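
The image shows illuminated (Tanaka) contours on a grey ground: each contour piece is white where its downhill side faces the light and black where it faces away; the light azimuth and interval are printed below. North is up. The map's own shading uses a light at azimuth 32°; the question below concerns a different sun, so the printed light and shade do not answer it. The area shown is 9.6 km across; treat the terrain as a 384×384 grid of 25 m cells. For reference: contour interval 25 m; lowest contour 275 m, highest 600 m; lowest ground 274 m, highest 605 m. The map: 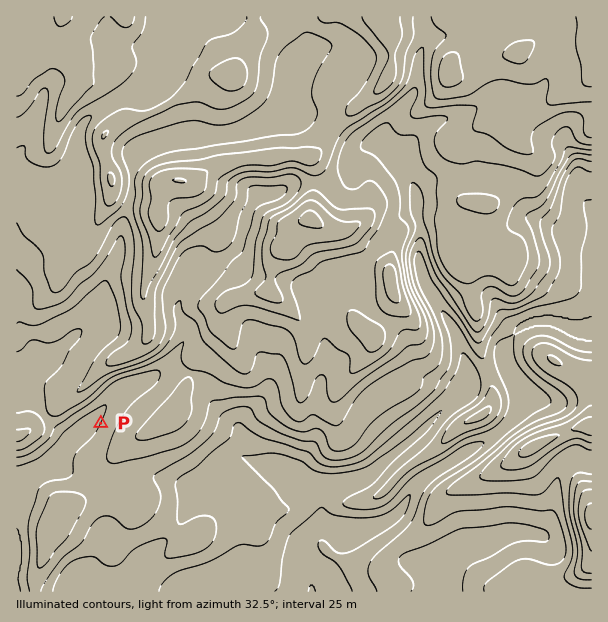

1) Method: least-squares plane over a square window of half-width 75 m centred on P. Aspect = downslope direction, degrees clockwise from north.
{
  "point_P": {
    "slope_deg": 4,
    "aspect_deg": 295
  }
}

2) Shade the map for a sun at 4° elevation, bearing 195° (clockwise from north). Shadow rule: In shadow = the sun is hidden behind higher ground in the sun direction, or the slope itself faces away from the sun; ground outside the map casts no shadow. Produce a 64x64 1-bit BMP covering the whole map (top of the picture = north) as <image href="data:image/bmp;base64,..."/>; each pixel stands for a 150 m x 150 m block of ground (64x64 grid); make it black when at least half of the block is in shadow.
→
<image width="64" height="64" href="data:image/bmp;base64,Qk0+AgAAAAAAAD4AAAAoAAAAQAAAAEAAAAABAAEAAAAAAAACAAATCwAAEwsAAAIAAAAAAAAA////AAAAAAAAAAAAAAAAAAAAAAAAAAAAAAAAAAAAABgAAAAAAAAA+AAAAAAAAAHwAAAAAACAAOAAAAAAAOAAAAAAAAAAYAAAAAAAAAAAAAAAAAAAAAAAAAQAAAAMAAABHgAAAA8GAAEeAAAAB4PAAw4AAAAAw/ADAAAAAAAx/AMAAAAAADh+AAAAAAAADD/AAAAAAAAGD/DgAAAAAAOH/OAAAAAAAeP/YAAAAAAA8f8AAAAAAAD//wAAAAAAAH78AAAAAAAANmAAAAAAAAAGAAAAAAAAAAYHADAAAAAAAB8AMAAAAAAAfwAwAAAAAYD/AAAAAAEHAH8AAIAAAwcAPwAAAAACDwAcAAAAAwAeAAAAAAWGAD4AAAAAAcAAPgAAAAAAwAA8AAAAAAAAAHwAAAAAAAAA/AAwAAAAAAB8AHAAAAAAADgB8AAAAAAAGAHwAAAADj4YAMAAAAAf/xAAAAAAAB//AAAAAAAAD/+AAAAAAAAH/8AAAAAT+AB/4AAAADv8ABzAAAAAOf/wCAAAAAAR///AAAAAAAD//8AAAAAAQH//wAAAAABgGAAAAAAAAHwAAAAAAAAAPwAAAAAAAAAIAAAAAAAAAAAAAAAAAAAAAAAAAAAAAAAAAAAAAAAAAAAAAAAAAAAAAAAAAAEAAAAAAwAAAAAAAAADAAAAAAAAAAAAAAAAAA=="/>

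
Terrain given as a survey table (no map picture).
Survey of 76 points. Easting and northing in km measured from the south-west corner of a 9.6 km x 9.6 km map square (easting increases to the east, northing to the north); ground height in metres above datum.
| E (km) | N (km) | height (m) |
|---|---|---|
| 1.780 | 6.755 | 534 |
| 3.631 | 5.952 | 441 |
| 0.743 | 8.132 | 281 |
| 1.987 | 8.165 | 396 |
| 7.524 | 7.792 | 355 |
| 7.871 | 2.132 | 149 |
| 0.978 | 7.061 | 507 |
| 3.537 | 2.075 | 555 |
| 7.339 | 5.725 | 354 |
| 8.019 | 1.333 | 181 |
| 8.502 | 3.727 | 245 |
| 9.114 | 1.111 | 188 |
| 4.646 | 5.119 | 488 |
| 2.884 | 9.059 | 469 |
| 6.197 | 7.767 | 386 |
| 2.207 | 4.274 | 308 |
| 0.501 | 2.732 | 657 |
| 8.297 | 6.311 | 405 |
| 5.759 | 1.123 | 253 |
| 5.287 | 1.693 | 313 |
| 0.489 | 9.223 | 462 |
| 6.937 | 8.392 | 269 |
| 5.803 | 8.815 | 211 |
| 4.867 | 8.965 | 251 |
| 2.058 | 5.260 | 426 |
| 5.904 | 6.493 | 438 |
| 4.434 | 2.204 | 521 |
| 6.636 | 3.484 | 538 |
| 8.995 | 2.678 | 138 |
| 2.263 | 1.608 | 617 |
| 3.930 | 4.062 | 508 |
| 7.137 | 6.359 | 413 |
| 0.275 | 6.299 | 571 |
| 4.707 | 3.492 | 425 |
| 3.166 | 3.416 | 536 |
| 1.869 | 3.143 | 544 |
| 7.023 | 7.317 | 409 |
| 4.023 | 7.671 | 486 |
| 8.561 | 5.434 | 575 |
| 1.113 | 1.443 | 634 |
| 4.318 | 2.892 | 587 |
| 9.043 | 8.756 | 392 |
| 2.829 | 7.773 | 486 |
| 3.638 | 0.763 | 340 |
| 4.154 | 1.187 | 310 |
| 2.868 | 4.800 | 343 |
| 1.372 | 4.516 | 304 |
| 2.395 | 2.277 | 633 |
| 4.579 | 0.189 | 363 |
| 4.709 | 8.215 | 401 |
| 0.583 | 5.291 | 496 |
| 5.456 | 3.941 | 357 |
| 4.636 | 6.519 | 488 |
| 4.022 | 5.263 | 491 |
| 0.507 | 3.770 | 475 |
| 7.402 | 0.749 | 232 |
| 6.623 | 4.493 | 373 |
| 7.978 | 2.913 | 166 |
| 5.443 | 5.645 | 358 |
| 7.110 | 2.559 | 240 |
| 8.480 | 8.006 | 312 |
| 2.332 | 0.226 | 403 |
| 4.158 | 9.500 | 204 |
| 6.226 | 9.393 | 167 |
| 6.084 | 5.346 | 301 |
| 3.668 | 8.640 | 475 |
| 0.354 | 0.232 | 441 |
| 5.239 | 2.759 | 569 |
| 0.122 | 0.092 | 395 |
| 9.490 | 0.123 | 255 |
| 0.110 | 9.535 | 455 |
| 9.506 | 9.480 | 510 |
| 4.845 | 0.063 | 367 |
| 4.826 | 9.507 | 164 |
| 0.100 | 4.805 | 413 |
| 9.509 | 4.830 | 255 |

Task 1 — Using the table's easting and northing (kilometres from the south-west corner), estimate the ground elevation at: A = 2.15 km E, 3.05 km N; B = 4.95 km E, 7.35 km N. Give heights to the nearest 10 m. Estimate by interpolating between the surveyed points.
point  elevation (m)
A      560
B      460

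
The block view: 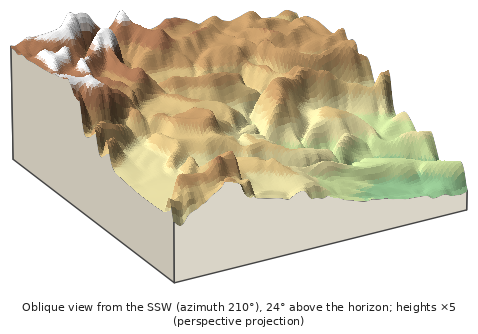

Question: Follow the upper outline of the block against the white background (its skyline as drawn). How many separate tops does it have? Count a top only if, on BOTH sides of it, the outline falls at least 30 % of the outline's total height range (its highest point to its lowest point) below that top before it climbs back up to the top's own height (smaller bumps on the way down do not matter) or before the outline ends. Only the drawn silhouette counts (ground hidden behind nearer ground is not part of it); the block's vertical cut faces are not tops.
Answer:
0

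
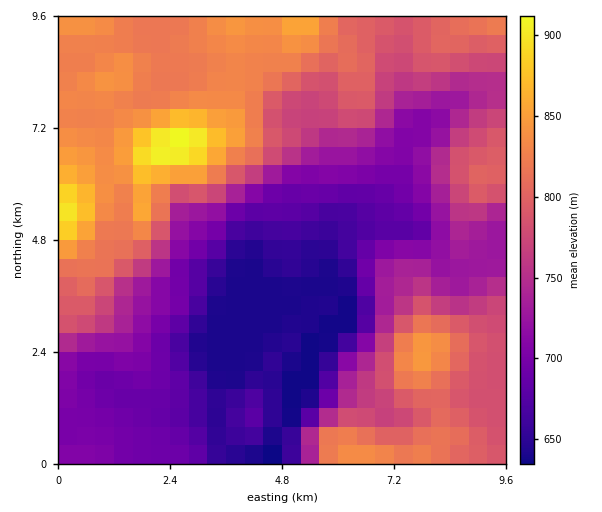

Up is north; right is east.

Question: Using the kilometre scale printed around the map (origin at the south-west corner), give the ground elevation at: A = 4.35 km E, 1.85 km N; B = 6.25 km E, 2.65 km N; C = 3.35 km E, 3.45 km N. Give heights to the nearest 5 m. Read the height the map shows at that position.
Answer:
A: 655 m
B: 660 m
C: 640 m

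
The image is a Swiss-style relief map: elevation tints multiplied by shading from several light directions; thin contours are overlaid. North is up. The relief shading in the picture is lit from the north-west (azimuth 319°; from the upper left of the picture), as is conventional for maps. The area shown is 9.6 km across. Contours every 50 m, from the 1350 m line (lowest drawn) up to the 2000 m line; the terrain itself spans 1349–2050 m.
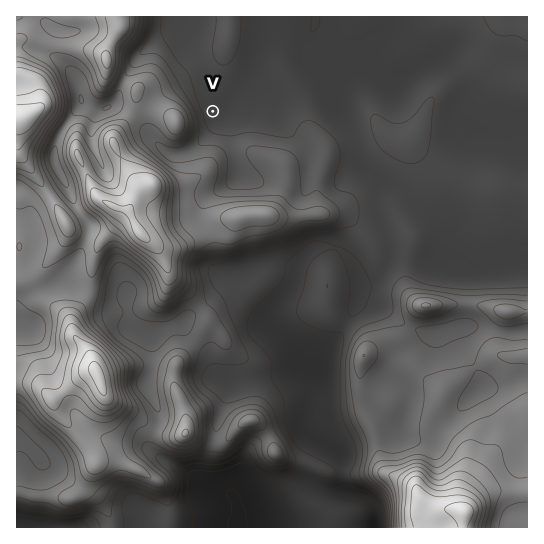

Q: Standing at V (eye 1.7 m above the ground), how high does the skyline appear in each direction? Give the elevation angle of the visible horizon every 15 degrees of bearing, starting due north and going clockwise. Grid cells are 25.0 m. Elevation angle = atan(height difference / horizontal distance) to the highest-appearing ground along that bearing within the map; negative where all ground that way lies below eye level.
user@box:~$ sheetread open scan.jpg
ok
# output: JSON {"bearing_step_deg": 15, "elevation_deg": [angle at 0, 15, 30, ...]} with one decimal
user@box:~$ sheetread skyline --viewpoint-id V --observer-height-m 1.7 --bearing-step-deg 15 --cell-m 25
{"bearing_step_deg": 15, "elevation_deg": [1.6, 2.3, 0.8, -0.1, 0.0, 0.3, 0.6, 1.6, 3.4, 4.9, 6.9, 7.7, 8.5, 8.6, 12.0, 14.8, 20.6, 22.8, 20.4, 14.4, 9.6, 8.8, 2.0, 1.2]}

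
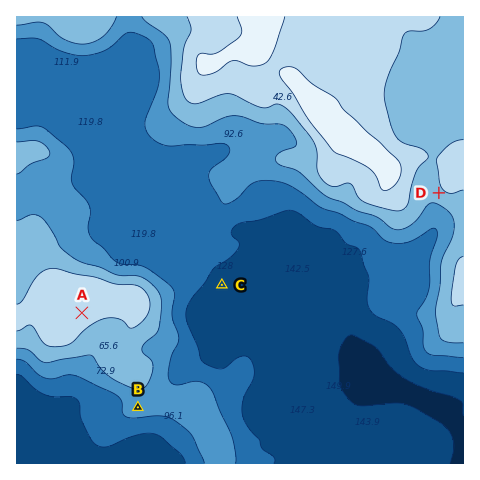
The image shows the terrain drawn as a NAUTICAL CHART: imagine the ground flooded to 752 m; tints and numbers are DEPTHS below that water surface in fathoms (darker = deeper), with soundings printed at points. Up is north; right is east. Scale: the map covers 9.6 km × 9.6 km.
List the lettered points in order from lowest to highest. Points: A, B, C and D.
C B D A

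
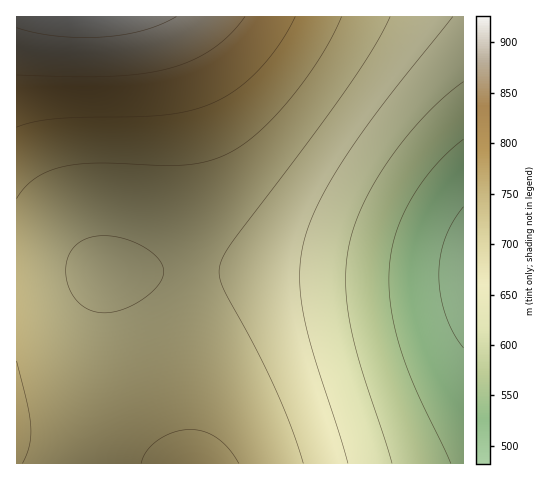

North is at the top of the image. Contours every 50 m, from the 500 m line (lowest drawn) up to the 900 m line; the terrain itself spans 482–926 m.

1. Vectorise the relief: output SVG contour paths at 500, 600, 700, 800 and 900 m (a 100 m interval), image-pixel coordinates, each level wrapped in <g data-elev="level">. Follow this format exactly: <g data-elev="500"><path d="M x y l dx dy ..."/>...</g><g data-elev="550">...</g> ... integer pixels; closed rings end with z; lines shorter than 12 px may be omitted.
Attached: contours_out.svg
<g data-elev="500"><path d="M463 348l-10-16-8-18-5-20-1-20 1-18 5-18 8-16 10-15"/></g><g data-elev="600"><path d="M392 463l-31-94-10-41-5-42 0-19 2-18 6-21 8-21 11-22 15-24 17-23 20-22 20-20 18-14"/></g><g data-elev="700"><path d="M303 463l-12-37-18-42-18-38-32-59-4-11 1-10 4-10 9-15 76-101 44-60 22-35 15-28"/><path d="M96 312l-9-4-9-6-7-9-4-10-1-12 1-11 4-9 6-7 8-5 9-2 10-1 12 1 24 8 18 13 5 8 0 8-4 10-8 9-13 9-15 7-14 4z"/></g><g data-elev="800"><path d="M17 127l18-5 24-4 108-3 22-4 20-6 25-14 23-19 21-26 17-29"/></g><g data-elev="900"><path d="M17 28l18 5 21 3 24 2 23-1 21-2 20-5 17-6 15-7"/></g>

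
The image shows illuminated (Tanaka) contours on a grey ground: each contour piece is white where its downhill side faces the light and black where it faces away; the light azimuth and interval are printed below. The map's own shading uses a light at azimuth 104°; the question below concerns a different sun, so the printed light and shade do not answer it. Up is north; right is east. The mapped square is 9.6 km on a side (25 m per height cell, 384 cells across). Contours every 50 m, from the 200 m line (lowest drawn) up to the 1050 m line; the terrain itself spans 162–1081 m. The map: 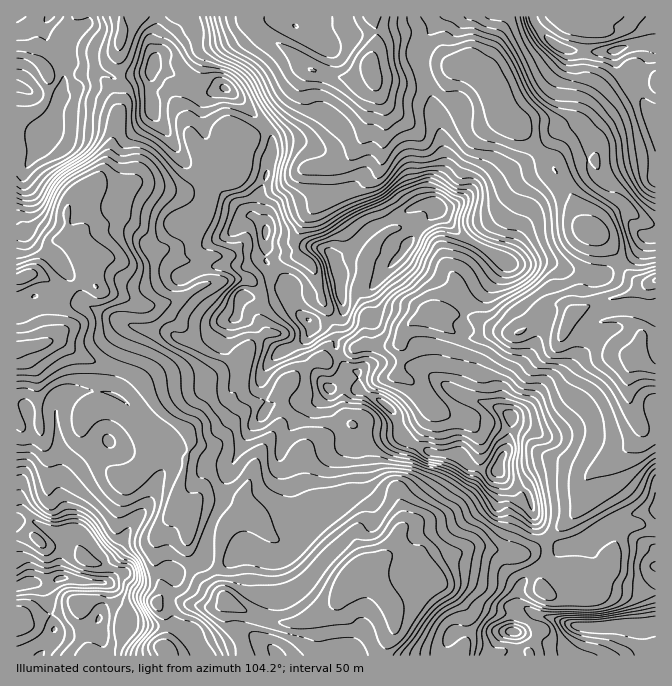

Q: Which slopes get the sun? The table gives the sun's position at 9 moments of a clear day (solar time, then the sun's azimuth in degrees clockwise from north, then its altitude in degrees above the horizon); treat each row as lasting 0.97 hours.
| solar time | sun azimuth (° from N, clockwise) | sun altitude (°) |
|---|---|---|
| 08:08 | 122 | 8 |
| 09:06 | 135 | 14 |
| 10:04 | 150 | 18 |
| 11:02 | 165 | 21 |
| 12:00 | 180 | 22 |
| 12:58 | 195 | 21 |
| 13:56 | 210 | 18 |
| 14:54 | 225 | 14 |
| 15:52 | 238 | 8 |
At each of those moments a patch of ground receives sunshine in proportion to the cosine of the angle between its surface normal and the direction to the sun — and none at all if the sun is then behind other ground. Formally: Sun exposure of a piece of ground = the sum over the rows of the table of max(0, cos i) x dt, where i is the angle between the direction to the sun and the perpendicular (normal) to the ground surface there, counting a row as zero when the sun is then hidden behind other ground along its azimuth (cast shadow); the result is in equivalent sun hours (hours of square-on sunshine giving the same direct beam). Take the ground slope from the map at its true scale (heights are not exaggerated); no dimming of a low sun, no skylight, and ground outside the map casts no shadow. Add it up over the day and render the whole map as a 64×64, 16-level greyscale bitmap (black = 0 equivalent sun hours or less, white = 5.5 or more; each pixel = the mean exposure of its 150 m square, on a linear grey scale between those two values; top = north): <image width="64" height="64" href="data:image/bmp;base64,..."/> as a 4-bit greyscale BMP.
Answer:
<image width="64" height="64" href="data:image/bmp;base64,Qk12CAAAAAAAAHYAAAAoAAAAQAAAAEAAAAABAAQAAAAAAAAIAAATCwAAEwsAABAAAAAAAAAAAAAAABEREQAiIiIAMzMzAERERABVVVUAZmZmAHd3dwCIiIgAmZmZAKqqqgC7u7sAzMzMAN3d3QDu7u4A////AFRKuZqnmnVXmIRFeIZERERVVVIkVomGR4Z4h3m7u7mJEkeZrLd83Lu5ZERXUhIjNERFQiI1aJd67/pljO7ty5hDR3VnZ1i8uXVDI0IAAAESIkVDMzRFVVZmZUe+7d25iGZjMyR4dmQjEBERABNWVDIjRDNDIiIiMQAGylIAASNFiZhUIjaFMhMgEhE2q7updDMzNFQyEBRDREMQAAAAAADtuYdlSZVWNYeHVYupmrqWRERFZUIQEzMiEAAAAAAAAO7L3///uqmIqpqqqHd3mqdUVFh2UyIzMzMwAAAAAAACJFa7hlSMh3iJrO26vMqJqHVVZ4dURmVVVEQyIRAAADcQAAAAACVUVVi7rMzd7aial2VmZlV4ZmZCE2ZDIRAUiRAAAAAiATMiI4hoqqmbyoq6mHZVWJZVZTECNmVUITZTEAATNUESMyMhR1VmUzasqJvMqHd5iHZVZ3dmiId2dlUgFnmVIRVkMzI2U0Q0VWrLiL25eJqqqpqqu6UjZ3h2MZmmRUIiFYdDQzZzIkaIVrypmqhmd4q8u8ze1hEleHMSZhAAATISeWNURYdFZ3h1asy5iYiHeJze/e64YhEkeIoRAAABIhA4lVVFeZd3d4ZGrMmJvMy6mbzd2ndkIREUZyEAABIiEAOHVlV3eIiIiYVpqXebzMy7vN6nZlVDIREkQwABIjIhEmdodomGiamauoeZd4q7vN3e7IVWZUQzIjU1ISIzREQ0aGWHi6d5qqq8y7u73N3e/97pU1ZmVEMzNAMyMzRFZlRXZHdoqGipmrzd3e/////+h4dTRmd2QzIiAjI0RGd2ZUVkVVWad5iImrzd7////6QTaHVWd3dkMhEBI0M1eIdUV3Q0RZuHiId4iZrP/6UzIQMnd5qpZnZCEQEjVDVmZVeHRGh3nMh6mIdlV6u2EAAAEhKKuYh2ZUMiRUZlRDM1h1I2Z5mL63m7qWRWZ0IAAAEiNplkRWdmUzV3d2ZTIkd0JauZmXa8qKzLh4eaYwAAE0WahlQ0VmVEZ3Zmd3ZWh1NqvLqpl1iqu8y8zelCIjVomlE0VDRFVURmQ0Vomql1NYmauZmahmd3rt/8YRJFerlRAAFFREVEQ0QREjVmZUM2h3eId2m4ZEepqYEAEkaXIAABACVEMzMyIQABESIiI2h3dmZmZ5qHZ0FmUxETVjEREQEAE0MhIiEAABEQERJZqYiIiIdlfMqFAVZYdTVSESIhESEAIiISMQEREiEliru6qru8yWVa/8dGMAJFMiNEMiIRExABRURFRzMhE4qqu7zN7cu5hlRq78pgASITMzMhERACQQE1d3dnqXVVZ5q7zMyYiJupYQKe+6t3h0MyESMhEAFFEjR4mGXMuoZVeaqHYyV63tx2aZq97s25YhAUd2ZTITdSREZ4iLu7u5h3UxEiVlZ5qazMp1e6iJqnM1VGi6mGNoM2ZWiqeaqquDEBIzREMzV5qaggE6q5mJmYh3i8y5l1h0RniYVoh1ZSABR5l1MyNZl4lkM3p77Lqrqpibzu2qqrynQhEiJDVSEWeImstjESEUh1ZEl3a97+y6iJnO/+usys3bcwEBe5ZXhkV5m7l1QjdlZCWYl1vt3Ll4ib3/7bq6mZiJfJqpZXZCNXZCSKqquoQRJ5VnZc3bmJqavdy7uXZVV8///aZFZlWKhUVVREWIUxJrdXZlW7qqvLzIRFZlMQAmvvzaQkZ4mqqGZ4m7uGiVV7g0eFZGu7vO60ABNEMRETac3cp1Z5qphVm5dozaiYZSEAAohVRqze5xAAE0VDIiSKu5m7iId3ZDaIdlRIuXdjAAATOJVEr/5yAAAkZmVFZ5gzm7lmiIdVZlZ2VFR4MzEAAAEhSKh76nYyIiRmd3eIhEjeyWZ3d2ZVMjVVVTMiMhAAAAACSaiIqXQzNFZ4eKp2vP/LllVmZUQzNGZTEBEiEQAAAAERJDFIhkMzNGeKy5ve7Lu5ZVZlRFZ3ZzABRBARERAAAQAAAAJlRCIkVpuonN67ve24Z4d3iallIiJYMAAAAAABAAAAACRVQzRXmWi7qovO//2qqpqruGVWVVdjEREAAAAQAAEAE0VlVWd2aal2ac3//9zMzMymZ3dmVoZUQyAAARAAARASM0Vnd2ZniHd3iaze3M3dy3V4dlVFZ2ZDIRABAAABIREREnmXd3d4eHd3eIq6nO7aVoh2ZVVVVDIiEQEAARIyERI0aqh3iIeIZWh3d4hp3sdoh2Z5lCIiIjIRERESIzQzM0RWd2eamJhUR3Z3d2eshomqqrxyEQEjMhEBEjQzVVREVUZ3eKqZl5hVd3eIdnl3m83e2DEREjMhAAE0RERVVVV4i7uqqpmFu5V4h4mXdWirvP+kMhESIQAAEkRENERVVXrdy6q6qWKGU2V4iamHiZlnqEMyIhEAAREjRGQxE0VWm7qru6qpU0MiRTVoeaqZhTMRIzMyEAEjMjRWZEIkVmmqqs3Kq5Z3EkZXd2M1aJZTEAARI0MzWJZDV4dlVERniqqa3czchXo0eGdmUiNVZkEAAAETNGiaqWZmd3eIdoirqazv//7brJmYd3d0JFI0MxERESM2iYd5qHZWiay6u8ur3shmZ63buqdomXVEQQE1ZDIiNHiXZWeZd1V5rN3ey6zGEAAAATSHqmSKhVQhIkVlMzNWd2VVZlVnd2i73u3Jm1ERIiEAJKlqpBVDVjIjRVVERERFVmZlM0VoiKusy6iZM0VUMzRF"/>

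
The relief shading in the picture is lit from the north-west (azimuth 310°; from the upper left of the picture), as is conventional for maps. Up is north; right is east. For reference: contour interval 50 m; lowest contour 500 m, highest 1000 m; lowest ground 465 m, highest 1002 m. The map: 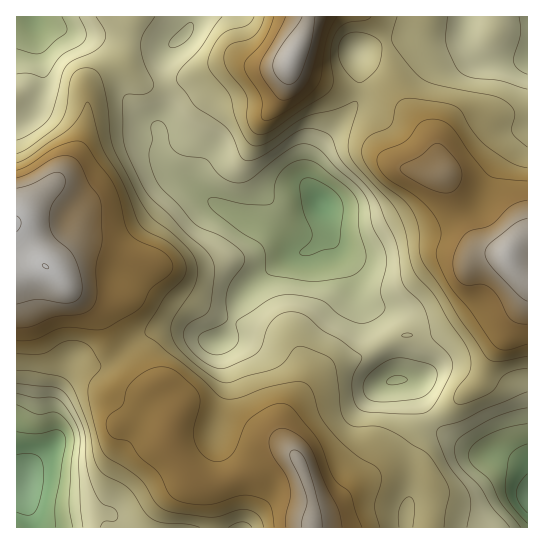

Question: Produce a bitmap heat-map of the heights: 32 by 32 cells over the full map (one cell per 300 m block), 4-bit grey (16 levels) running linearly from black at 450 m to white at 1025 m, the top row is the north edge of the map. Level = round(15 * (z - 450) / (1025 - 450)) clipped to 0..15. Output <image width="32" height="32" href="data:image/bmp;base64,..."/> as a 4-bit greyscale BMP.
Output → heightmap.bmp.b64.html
<image width="32" height="32" href="data:image/bmp;base64,Qk12AgAAAAAAAHYAAAAoAAAAIAAAACAAAAABAAQAAAAAAAACAAATCwAAEwsAABAAAAAAAAAAAAAAABEREQAiIiIAMzMzAERERABVVVUAZmZmAHd3dwCIiIgAmZmZAKqqqgC7u7sAzMzMAN3d3QDu7u4A////ACI0ZneIiZiJvd3KmIiHZlMRNGd4mqqqqrzcupiIh2VBESRneJu7u7u83KqZiIdlMREkaJmru7u7zduqmYiGVDIRJHmqu7uru83KmZmIdUMyIiR6q7u6qrvMupmIh2VEMzM1iru7upq7y6mIh3d2ZURERpqru7qqqrqZhmZmeHZlZmeaq7u6mZmqmHZUVWiId3iImaq7qYeImZh2VERniIeZmJmaqpdmd4iId2VVZ4mZqpmaqZl1VWd4h3ZmZneau8u6uqqYdlVmd3ZlZmZ4q7zczMu6mHdlVmZlVVVmiavM3d3Lu6mHZUVVVVVWZ4q7ze7uy7u6mGVEREREVnirzN7u7cu7u5dmVDMzNEZ5vN3u7u3Mu7qHZVQzMzRWirzd7u7czLqYdlREMzI0V4qrzN3u3My5h1VEREMiNGeau7vN7tzMqHZURERDIjRoq7u7vN3dy6dlRFVUQyNGirzMu7u83LqGVVVWZUM0aKvMzLqpiru5dlVVVndlVnmrvMupmHeaqXZVVmeJhmZ5mqu7mYhmeZh2VWZ3mqh3eJmqqpmIZniYdmZneJu7mIiJmZmYh2ZomHd2d3irzLmIiZiId3dVZ4h3ZneJvN3Kh4iId2ZlRFZ3d2ZniqzeyneIh3ZmZUNFZndlVomaztqHiId2ZmUzRGd3ZlV3ib3bmZiIdmZl"/>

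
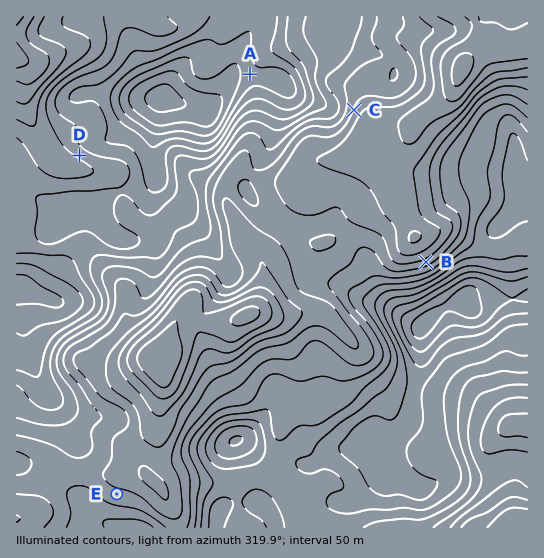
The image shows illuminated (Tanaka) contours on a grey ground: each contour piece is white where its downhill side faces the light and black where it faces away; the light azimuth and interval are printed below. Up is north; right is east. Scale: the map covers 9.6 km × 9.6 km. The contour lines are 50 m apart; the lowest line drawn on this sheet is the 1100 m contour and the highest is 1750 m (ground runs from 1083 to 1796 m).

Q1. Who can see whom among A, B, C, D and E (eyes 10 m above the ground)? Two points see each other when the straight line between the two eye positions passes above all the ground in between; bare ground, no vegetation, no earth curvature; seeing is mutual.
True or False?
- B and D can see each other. False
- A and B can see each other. False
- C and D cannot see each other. False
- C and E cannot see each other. True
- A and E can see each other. False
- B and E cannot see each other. True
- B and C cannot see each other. True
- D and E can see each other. False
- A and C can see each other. True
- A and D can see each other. True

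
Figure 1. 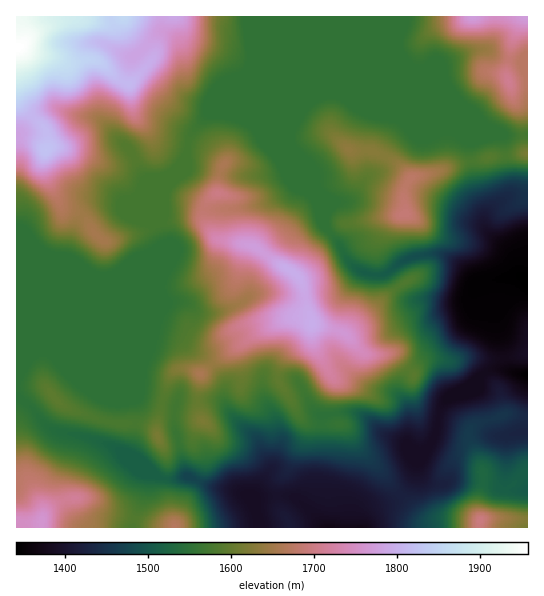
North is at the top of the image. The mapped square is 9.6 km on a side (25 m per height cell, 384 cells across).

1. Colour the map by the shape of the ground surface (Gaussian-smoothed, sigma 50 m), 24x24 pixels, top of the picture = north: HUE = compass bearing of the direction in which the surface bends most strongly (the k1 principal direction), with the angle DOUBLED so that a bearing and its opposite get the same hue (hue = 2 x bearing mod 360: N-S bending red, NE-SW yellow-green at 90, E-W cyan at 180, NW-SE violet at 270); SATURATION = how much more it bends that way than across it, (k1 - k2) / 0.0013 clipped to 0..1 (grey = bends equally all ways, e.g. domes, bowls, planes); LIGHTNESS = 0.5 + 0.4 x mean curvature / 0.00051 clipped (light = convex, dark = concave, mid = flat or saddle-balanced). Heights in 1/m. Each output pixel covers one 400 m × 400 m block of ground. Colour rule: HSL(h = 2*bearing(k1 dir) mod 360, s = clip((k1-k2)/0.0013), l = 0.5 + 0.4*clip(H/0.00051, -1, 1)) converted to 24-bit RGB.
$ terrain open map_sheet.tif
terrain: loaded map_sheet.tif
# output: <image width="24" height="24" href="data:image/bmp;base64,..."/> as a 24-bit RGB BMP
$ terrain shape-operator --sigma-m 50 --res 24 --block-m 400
<image width="24" height="24" href="data:image/bmp;base64,Qk32BgAAAAAAADYAAAAoAAAAGAAAABgAAAABABgAAAAAAMAGAAATCwAAEwsAAAAAAAAAAAAAgV7W7Ma6aDBaYJRCWqeaKmevd7Dc7urd0p3ZSECyckacYlOBmLuTo1+fjWGaf3+lVXafZJuObpu9em7QV3no1fbbv7b/r6z+MnY1yGxpwrTv19z0ZnDcUlCnR6KRmtB422ZrUiAsXz9Le3lblpREfnBcgod7fGhpdl5ZYqlYRqKCNIMxEVAt/9sbKyEINCwIb7izbsm2W6xtlWQ+dztDaDs8XiMLOkUAfC0Ago0vPGk0NolpuGtqb3JAZlU7hHpOaqd/k9WrPEFptEGJHTxV5eiZX5C7t3+9nc6Qc0BQdE9Ah1tMaC8rVyIu6e1rURv/l9DS36S8ecHZZTiOPUGXwH2DX5eXc6RmcNmfmFprcERxLmtzxmOvd+d0k0SYXLZ8qp5BVB8lYUUgjkohVmzaRoPb2PrRMw9VzYiGzPLWbRRbj0ozRyJduumZf3vT2fDogiOPYUAQQnYxGYB8qbNxy6Nqc1s3VHQ2hjtTvEGMsNznf7XaRlOmTUmRzpFfJjF3w9mSmhcxwiqOXpnDKWXcWdd4YzcISj4AcgAY0frjC8dSDIJ+MrWBsnu+y5HajZ7cXz+ivOXKjE13eVRYf359anJ8tkVdcSRE6cVPIlR5sc2WTDOKmeOfMQIw+M7K1Of3L/OxYxYw/uPIFDs6Ey4IGEoZnNlzSX9ET4t6uJZTfGBvf39/f39/eHuAM2mYx67xxsLy5xquf6gwHTUhsicQDSNVv/3AnyZh2ZmnQ7S/J/5/ylf/1Nj3A6/PX60fozAcfYB9gX51f39/f39/f39/f39/THB1jJpLgjF4wW6L6a/auE3CK25yo+emVpU0dM+nhfjGnIz/imr2cL62RrXO3kLkakKMvHaff39/f39/f39/f39/gH9/f39/ZXV/eKF9MWl/a4jfypvnyJ/nuKnnotvRkcrvqrjgyqWwMHlpqnVGZr1AOCBFaj5Ad2h0brJrf39/f4B/f39/f39/f39/gH+Aen2AdX1EVyo6nL45E1YLRI0d2UFL1+mIMn0yQ6eU0XLP2VuBbmAexcQgFh40cG9+fYGCYZ1lf39/f3+AgH9/gHp1eoBtf4B/dXeAYkaxp3LAfalxrFdWRSEzaMAt2fbOi9KwFH+FLhsF3gCI/c78z+fMGjtqTWxfeIJuhYBtgH9/gHRpbEg+iSUebNUbMWlBeoB6O1truSJakWY3t2tDZe/mzf75v4XO5tq3MwAryIJMFY8AFzMA/24DZQw5OpVNTZR+c3eBfFl4wClMOGeZuOnd2NrzZEvpSImcRhxEHbVr0fD62OTzuebTXS0ua9dTbwAxdCGEoHtc0SY7r0dYUv6EdL7pe33RfStKTWtEOzdkwINchtXNi9yUYzY1ekNMh22TNxahx/nJV300XpYvpJFMgXu9xTRELRNkk5DUpWrY3sXv1vL1pMflJSNBWSxKznnKqVO+NBEsgPJaZJ5Wm5xQWz9XZIZreHmAK3Gz15nlzLDrkMLwT8bUYG01iThGhFd2ZWo5PnhdtbR15sl0qTojO00wXlNEK3EzsJdUEQ2ywO6IUW00P4Q/Y62vUmWUg4VILnVDIUMj/MdPSEoVkqMvcTtqf3l/d096wZRjNHBROYFL69L5783+za3yfznKqVhGbGUdBkPA8tni1+X0SafUSWSgcCJmvsqaTIWSOXmVtNugpKTbmjiif2B9f1BodEZ7uuLFf4vMg+bLNW4kcWYl30JiaEPcx63y2c79NYOHwOyzXni6yFGZKgkhtc4kctODVnt5M46Aeq91qkhCelFwcnSBYVG0p9jVe7yjc5WkoE1OckNYcH1khXZedX1kVTkhk5EAO9JKiJ0HMRgCOi8PWCNa0P6mQlRieqV0Mnh0e3dOf29lgH9/f39/RYByo72BhUpIcVdEfnBfgH5+f39/gHt9YC1AqCluwvDPuad+aSWN4M/LJiB5PKLS+vnRLmplf4k8MKoxSHNuf39/f4B/f39/fYB+doFagXFuf39/f39/f39/f3+AeC53zlKEXczBe+mtsbGLTXWwlrTKe0/tnfLmwEa58bnUMFGKr8hnN2VuV451fn6Af39/f39/f39/f39/f39/gH9/hnNrbX5mJyRs1OvbcZ7gvDc80a/GPqyVdIMvcIgecigcNYA03MeDpS/EtsuWOW6sUXOYfHt/f39/f39/f4CAf39/f39/eXiAwVitgy9UaV0cO3UAQj0T1p4vqKlgx1CwlV3CfZHOYXTFpsCdMViDyJd4ks+MODJsQVqJf39/f39/f39/gIB/f4CAf39/fn+APUpxvULQ8cPy2N3zHIPs3ZPS"/>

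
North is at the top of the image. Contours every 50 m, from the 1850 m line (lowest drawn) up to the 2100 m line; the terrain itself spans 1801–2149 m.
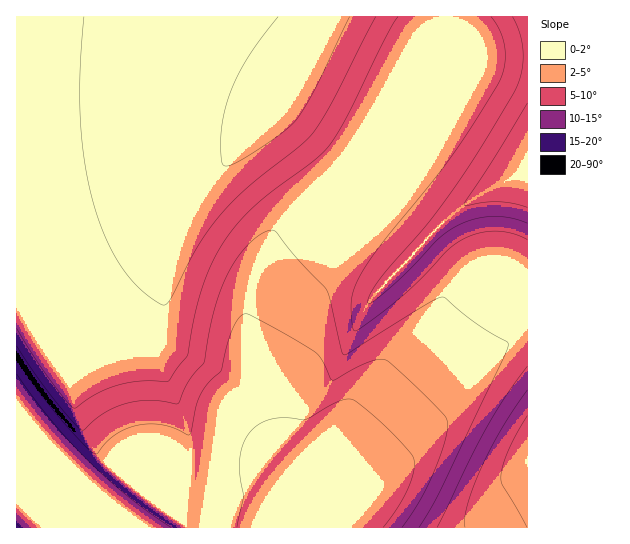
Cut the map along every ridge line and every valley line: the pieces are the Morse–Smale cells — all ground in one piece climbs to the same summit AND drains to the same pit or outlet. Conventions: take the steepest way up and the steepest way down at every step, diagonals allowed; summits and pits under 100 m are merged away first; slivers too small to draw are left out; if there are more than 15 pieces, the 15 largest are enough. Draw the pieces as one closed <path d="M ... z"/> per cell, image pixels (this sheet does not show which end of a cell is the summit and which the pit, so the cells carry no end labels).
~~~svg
<path d="M439 16l-423 1 1 478 74-8 26-27 42-5 20 0 11 13 7 1 61-1 19 11 25 1 25 10-52-45-14-19-8-16-5-19-3-28 0-42 6-38 8-24 17-29 12-15 57-56 30-44 41-74 11-13 13-7z"/><path d="M527 16l-86 0-4 8-10 4-11 13-32 58-31 50-8 10-65 66-16 24-8 17-8 31-3 24 2 60 6 29 8 16 14 19 38 31 22 22-24-15-9-3-25-1-19-11-61 1-7-1-11-13-34 1-28 4-26 27-74 8 0 33 328-1 2-14-4-7 9-13 79-73 54-54 43-47z"/><path d="M527 320l-42 46-54 54-79 73-9 13 4 7-1 15 182-1z"/>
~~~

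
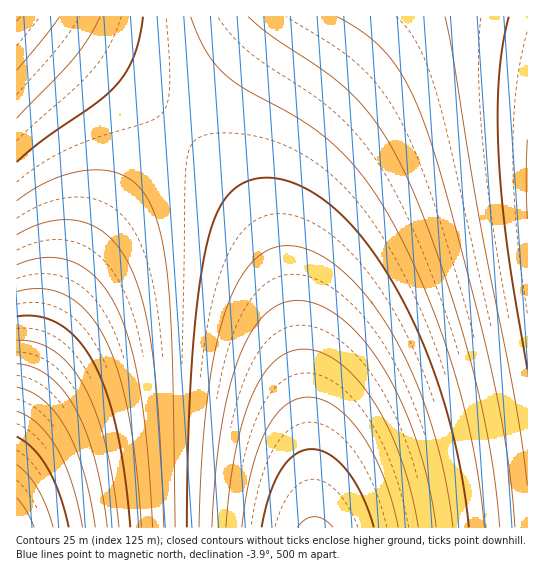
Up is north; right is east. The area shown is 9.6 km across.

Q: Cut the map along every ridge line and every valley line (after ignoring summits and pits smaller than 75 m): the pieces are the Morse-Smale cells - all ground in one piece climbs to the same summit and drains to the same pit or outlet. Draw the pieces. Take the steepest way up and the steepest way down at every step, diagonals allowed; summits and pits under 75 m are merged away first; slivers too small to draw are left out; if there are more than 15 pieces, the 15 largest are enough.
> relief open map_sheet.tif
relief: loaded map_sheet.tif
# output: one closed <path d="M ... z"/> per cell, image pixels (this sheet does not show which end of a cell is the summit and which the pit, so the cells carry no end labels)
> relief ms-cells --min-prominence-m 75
<path d="M527 16l-252 0-39 47-57 63 40 40 22 28 15 23 20 44 12 41 12 63 9 77 6 86 213-1z"/><path d="M178 127l-45 52-34 50-20 34-31 66-32 86 1 113 298-1-6-85-9-77-12-63-12-41-20-44-15-23-22-28z"/><path d="M35 16l-19 1 1 398 7-25 24-61 37-78 36-56 56-68-6-7-44-36z"/><path d="M274 16l-238 1 91 67 51 43 67-74z"/>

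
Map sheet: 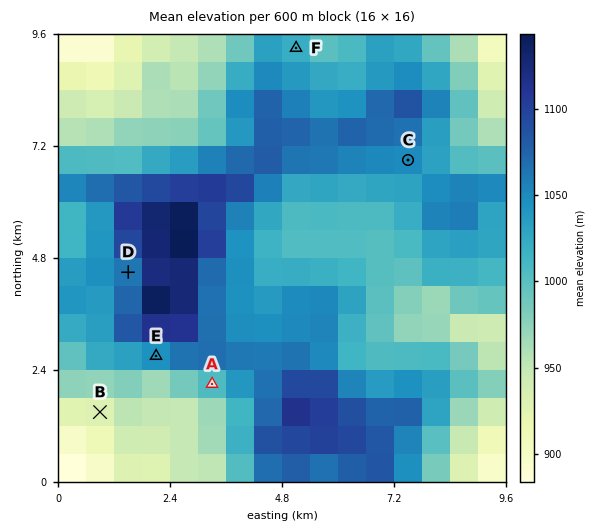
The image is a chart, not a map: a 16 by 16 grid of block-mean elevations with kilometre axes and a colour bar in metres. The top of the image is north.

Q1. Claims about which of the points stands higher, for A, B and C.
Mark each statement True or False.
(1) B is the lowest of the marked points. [True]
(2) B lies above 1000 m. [False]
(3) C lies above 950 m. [True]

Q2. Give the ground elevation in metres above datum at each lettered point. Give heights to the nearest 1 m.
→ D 1058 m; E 1048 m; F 1018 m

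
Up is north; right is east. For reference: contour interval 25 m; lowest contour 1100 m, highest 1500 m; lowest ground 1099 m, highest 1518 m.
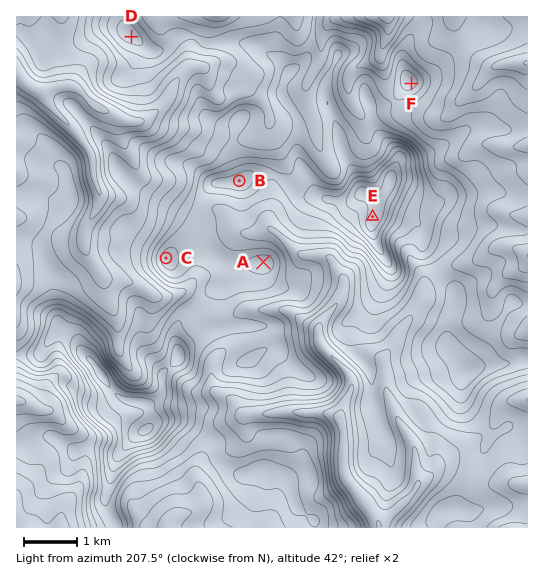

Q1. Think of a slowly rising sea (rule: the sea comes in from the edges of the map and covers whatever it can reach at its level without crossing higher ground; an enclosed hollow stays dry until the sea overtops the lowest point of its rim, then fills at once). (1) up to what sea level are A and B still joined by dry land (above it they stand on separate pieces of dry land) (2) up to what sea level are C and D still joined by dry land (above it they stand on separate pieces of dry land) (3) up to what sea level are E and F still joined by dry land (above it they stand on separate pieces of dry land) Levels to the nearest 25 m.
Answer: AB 1375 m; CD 1275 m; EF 1300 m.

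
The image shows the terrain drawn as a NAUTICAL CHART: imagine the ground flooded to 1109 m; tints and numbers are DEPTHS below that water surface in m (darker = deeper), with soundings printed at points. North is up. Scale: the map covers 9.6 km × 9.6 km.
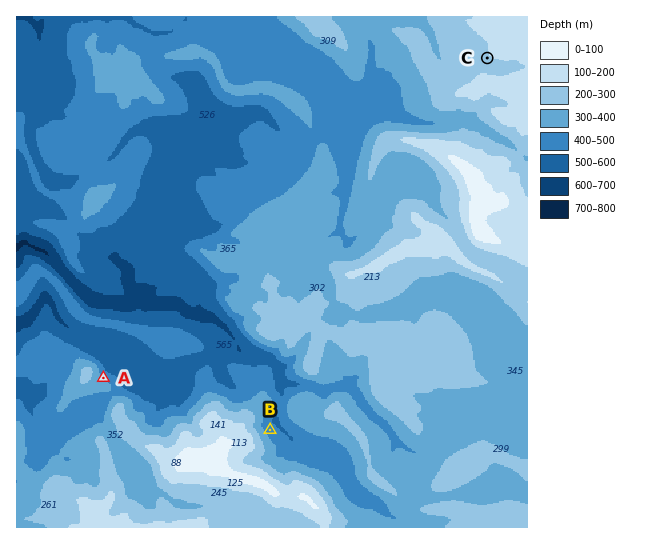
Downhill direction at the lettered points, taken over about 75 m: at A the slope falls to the NE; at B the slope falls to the NE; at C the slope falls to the SW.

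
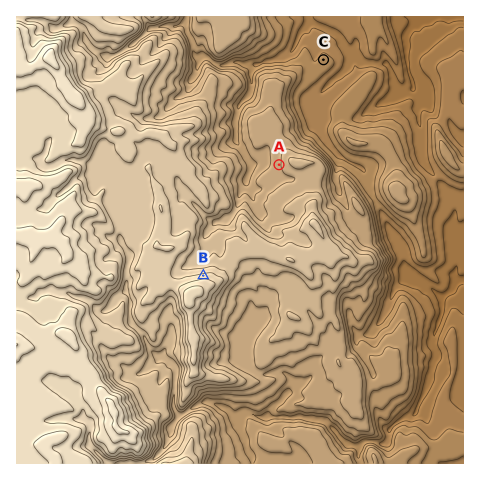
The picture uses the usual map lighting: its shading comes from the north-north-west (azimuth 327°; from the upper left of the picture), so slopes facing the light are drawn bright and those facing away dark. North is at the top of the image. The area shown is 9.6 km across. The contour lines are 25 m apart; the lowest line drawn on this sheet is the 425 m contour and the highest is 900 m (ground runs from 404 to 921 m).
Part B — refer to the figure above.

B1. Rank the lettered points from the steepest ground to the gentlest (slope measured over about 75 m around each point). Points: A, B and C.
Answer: B A C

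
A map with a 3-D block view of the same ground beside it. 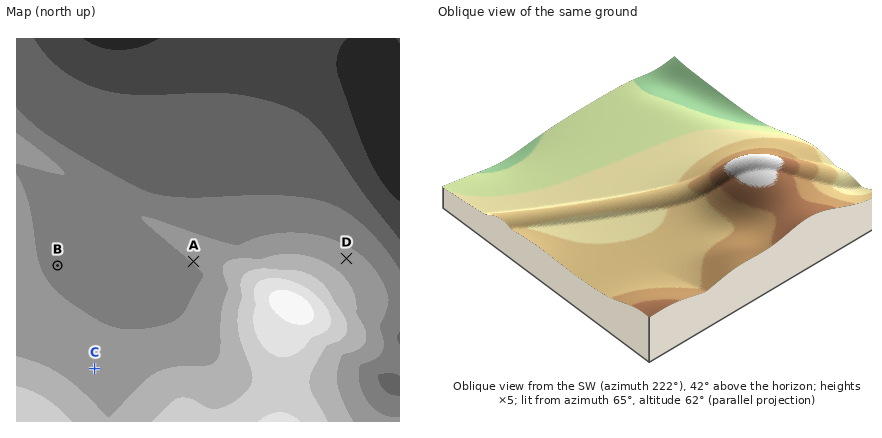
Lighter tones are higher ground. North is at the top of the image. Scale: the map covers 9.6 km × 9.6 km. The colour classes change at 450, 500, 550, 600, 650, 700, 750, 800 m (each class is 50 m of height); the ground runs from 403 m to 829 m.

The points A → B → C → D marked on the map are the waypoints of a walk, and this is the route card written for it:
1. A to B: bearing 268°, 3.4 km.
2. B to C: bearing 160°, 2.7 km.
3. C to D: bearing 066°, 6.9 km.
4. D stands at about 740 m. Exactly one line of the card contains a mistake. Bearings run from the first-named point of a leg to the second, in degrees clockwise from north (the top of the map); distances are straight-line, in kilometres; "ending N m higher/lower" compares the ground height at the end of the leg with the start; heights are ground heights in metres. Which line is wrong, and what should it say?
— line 4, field height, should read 620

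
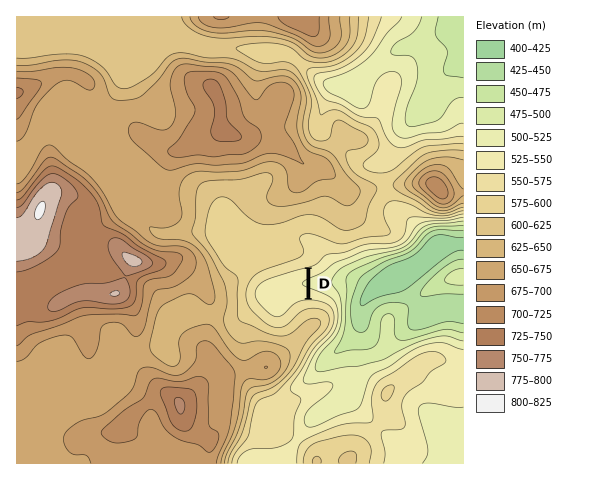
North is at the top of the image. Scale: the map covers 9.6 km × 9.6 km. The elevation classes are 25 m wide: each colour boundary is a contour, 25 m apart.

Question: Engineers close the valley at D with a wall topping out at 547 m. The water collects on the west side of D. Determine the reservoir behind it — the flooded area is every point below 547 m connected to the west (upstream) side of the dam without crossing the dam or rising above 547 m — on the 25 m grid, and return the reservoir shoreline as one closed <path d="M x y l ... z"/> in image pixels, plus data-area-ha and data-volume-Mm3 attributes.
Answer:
<path d="M306 269l-27 7-16 7-5 5-2 4 0 5 3 4 11 11 4 3 6 0 14-13 12-4 0-29z" data-area-ha="69" data-volume-Mm3="7.76"/>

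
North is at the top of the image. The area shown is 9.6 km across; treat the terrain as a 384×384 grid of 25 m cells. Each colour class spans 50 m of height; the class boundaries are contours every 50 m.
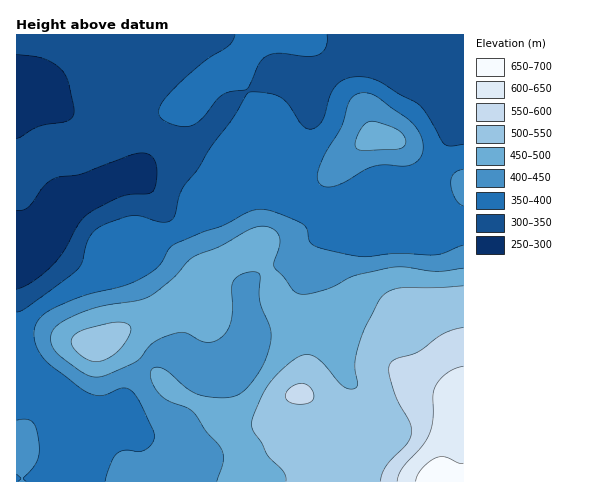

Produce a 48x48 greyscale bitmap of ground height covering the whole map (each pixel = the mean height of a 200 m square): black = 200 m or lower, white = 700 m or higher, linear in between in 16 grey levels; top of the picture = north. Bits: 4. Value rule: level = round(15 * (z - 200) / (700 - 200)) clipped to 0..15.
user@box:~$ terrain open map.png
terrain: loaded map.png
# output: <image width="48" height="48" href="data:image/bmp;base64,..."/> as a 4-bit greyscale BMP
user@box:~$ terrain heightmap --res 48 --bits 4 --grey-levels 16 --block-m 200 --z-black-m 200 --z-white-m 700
<image width="48" height="48" href="data:image/bmp;base64,Qk32BAAAAAAAAHYAAAAoAAAAMAAAADAAAAABAAQAAAAAAIAEAAATCwAAEwsAABAAAAAAAAAAAAAAABEREQAiIiIAMzMzAERERABVVVUAZmZmAHd3dwCIiIgAmZmZAKqqqgC7u7sAzMzMAN3d3QDu7u4A////AGZmVVVmZmZnd3d3iImZmZqqqqqrzd7u7mZmVVVmZmZmd3d3iImZmZqqqqqrvN3u7mZmVVVWZmZmd3d3iImZmZmqqqqqu83e3WZmVVVWZmZmZ3d3iImZmZmaqqqqq7zd3WZmVVVWZmZmZ3d4iJmZmZmaqqqqqrzN3WZmZVVVVmZmZ3eIiJmZmZmaqqqqqrvM3WZmZVVVVWZmd3eIiZmZmZmqqqqqqrvMzWZmZVVVVWZnd3iIiJmaqqqqqqqqqrzMzGZmVVVmZmZ3eIiIiImaqrqqqZmqq7zMzVVVVWZmZmZ4iId3d4iaq7uqmZmaq7zMzVVVVmd3Zmd4iHd3d3iZqrqpmZmqu7zMzVVVZneId3eIh3d3d3eJmqqpmZmqu7vMzFVWZ4iZiHd3d3d3d3eImaqZmZqqu7u8zFVneJmZmIh3d3d3d3d4iZmZmZqqqru7vFZniZmqmYh3d3d3d3d4iJmYiZmqqqq7u1ZniZmamZiId3iId3d4iIiIiZmqqqqru1ZniJmZmZmIiIiIh3d4iIiIiJmaqqqqqlVnd4iJmZmIiIiIh3d4iIiIiJmZqqqqqkVWZ3eIiIiIiIiIh3eIiIiIiJmZqqqqqkRVZmZ3d3iIiIiIh3eIiIiIiImZmqqqqjNEVVZmZnd4iIiIh3eIiHd4iIiZmZmZmTM0RVVVVmZ3iIiIh3eIh3d3eIiImZmImTMzRFVVVVZmeIiIiIiId3d3d3eIiIiIiDMzNEVVVVVWd4iIiIiId3d3d3d3d3d3dyIiM0VVVVVWZ3eIiIiId2ZmZmZmZmZmZiIiI0RVVVVWZmd3iIiId2ZmZVVVVVVVZiIiIzRVVVVVVmZmd4iId2ZmVVVVVVVVViIiIjRFVVVVVVZmZnd3dmZlVVVVVVVVVTMiIjM0RFRERVZmZmZ2ZmZlVVVVVVVVVjMyIiMzNERERVZmZmZmZWZlVVVVVVVVZjMzIiIjMzMzRVVVVmZlVVZmVVVVVVVVZjMzMyIiMzMzRFVVVWZVVWZmZVVVVVVVZjMzMzMyIjMzREVVVWZVVWZmZmVVVVVVZjRDMzMzMzMzREVVVVVVVWZmd2ZmZmVVZjREREMzMzMzRERVVVVVVVVmd3d2d2ZVVTREREREMzMzRERFVVVVVVVmd3d3d3ZVVTNERERERERERERFVVVVVVVWZ4iIiHZVRDMzMzM0REREREREVVVVVVVVZ3iIh3ZURDMzMzM0REREVVRERVVVVURFZneHd2VURDMzMzM0RERFVVVERFVVVURFVnd3ZlVERDMzMzNEREREVVVURFVVVERFVmd2ZVRERDMzMzNEREREVVVVREVVREREVmZlVERERDMzMzM0RERERVVVVVREREREVVVVRERERDMzMzMzNERERFVVVVRERERERERERERERDMzMzQzM0REREVVVVVERERERERDMzRERDMzNEQzM0RERERFVVVUREREREMzMzM0RDM0RERDMzREREREVVVVVVVUREMzMzMzMzNERERDMzNERERERVVVVVVUREMzMzMzMw=="/>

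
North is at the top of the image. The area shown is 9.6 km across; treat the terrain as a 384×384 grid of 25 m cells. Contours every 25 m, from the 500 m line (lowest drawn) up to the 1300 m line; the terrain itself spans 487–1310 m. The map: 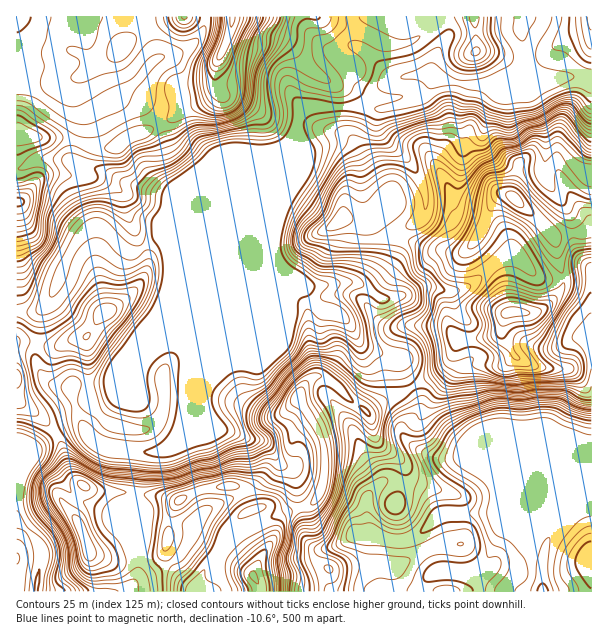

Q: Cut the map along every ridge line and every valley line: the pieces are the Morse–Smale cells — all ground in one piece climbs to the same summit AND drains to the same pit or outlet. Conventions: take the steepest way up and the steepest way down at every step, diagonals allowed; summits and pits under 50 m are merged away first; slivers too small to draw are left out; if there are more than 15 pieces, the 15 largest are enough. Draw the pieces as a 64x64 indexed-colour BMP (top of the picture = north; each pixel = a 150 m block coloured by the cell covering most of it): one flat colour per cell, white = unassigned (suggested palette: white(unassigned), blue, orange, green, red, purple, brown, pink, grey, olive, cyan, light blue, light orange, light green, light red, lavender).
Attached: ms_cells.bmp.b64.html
<image width="64" height="64" href="data:image/bmp;base64,Qk12CAAAAAAAAHYAAAAoAAAAQAAAAEAAAAABAAQAAAAAAAAIAAATCwAAEwsAABAAAAAAAAAA////ALR3HwAOf/8ALKAsACgn1gC9Z5QAS1aMAMJ34wB/f38AIr28AM++FwDox64AeLv/AIrfmACWmP8A1bDFAADMzMzMAAMzMzMzMzMzMzMzMRERERERERERERERAAAAAMzMzMwAAzMzMzMzMzMzMzMREREREREREREREREAAAAADMzMwAAAMzMzMzMzIzMzMxEREREREREREREREQAAAAAMzMzAAAAzMzMzMyIjMzMzEREREREREREREREREAAAAAzMzAAAADMzMzMyIiIzMzMREREREREREREREREQAAAAzMzMAAAAMzMzMzIiIjMzMzMRERERERERERERERAAAADMzMAAAAAzMzMzMiIiIzMzMzMxEREREREREREREQAADMzMwAAAADMzMzMzIiIjMzMzMzERERERERERERERAADMzMwAAAADMzMzMzMyIiIzMzMzMREREREREREREREQAMzMzAAAAAMzMzMzMzMiIiIzMzMxEREREzMzMzERERAAzMzMwAAAAzMiIzMzMyIiIiMzMzEREREzMzMzMREREQDMzMzAAAAAIiIiIjMyIiIiIjMzMxEREzMzMzMxEREREMzMzMAAAAAiIiIiIiIiIiIiMzMzMzMzMzMzMzERERERDMzMAAAAACIiIiIiIiIiIiIzMzMzMzMzMzMzMxEREREMzMwAAAAAIiIiIiIiIiIiIjMzMzMzMzMzMzEREREREQDMwAAAAABiIiIiIiIiIiIiMzMzMzMxERERERERERERAAzAAAZmZmZiIiIiIiIiIiIzMzMzMxEREREREREREREAAAAAZmZmZmYiIiIiIiIiIjMzMzMxEREREREREREREQAAAAZmZmZmZmIiIiIiIiIjMzMzMzERERERERERERERAAAABmZmZmZmYiIiIiIiIiMzMzMzMxEREREREREREREAAAAGZmZmZmZiIiIiIiIiMzMzIjMzMREREREREREREQAAAGZmZmZmZmYiIiIiIiIzMzIiIzMxERERERERERERAAAAZmZmZmZmZiIiIiIiIjMzIiIiIhEREREREREREREAAJmZmZZmZmZmYiIiIiIiIzIiIiIisREREREREREREQAJmZmZlmZmZmZiIiIiIiIiIiIiIiu7sRERERERERERAJmZmZmZZmZmZmIiIiIiIiIiIiIiK7u7EREREREREREAmZmZmZlmZmZmZiIiIiIiIiIiIru7u7uxEREREREREQCZmZmZmZZmZmZmIiIiIiIiIiK7u7u7u7ERERERERERAAmZmZmZmWZmZmZiIiIiIiIiIru7u7u7u7uxEREREREACZmZmZmZZmZmZmIiIiIiIiIru7u7u7u7u7sREREREQAJmZmZmZmWZmZmZiIiIiIiIru7u7u7u7u7uxERERERqqmZmZmZmZlmZmZmIiIiIiK7u7u7u7u7u7u7sRERERGqqpmZmZmZmZZmZmYiIiIiK7u7u7u7u7u7u7uxEREREaqqmZmZmZmZlmZmZmIiIiK7u7u0RES7u0u7uxERERERqqqpmZmZmZmWZmZmYiIiInd3d3REREREREu7ERERERGqqqmZmZmZmZlmZmZmIiJ3d3d3d3RERERERLsRHd3d3aqqqZmZmZmZmWZmZmYiJ3d3d3d3dEREREREQREd3d3dqqqqmZmZmZmZlmZmZiInd3d3d3d3RERERERN3d3d3d2qqqqZmZmqmZmWZmZmYid3d3d3d3dERERERN3d3d3d3aqqqqmZmqqqmZZmZmZiJ3d3d3d3d0RERERN3d3d3d3dqqqqqqqqqqqqqWZmZmYnd3d3d3d3dERERETd3d3URESqqqqqqqqqqqqqpmZmZid3d3d3d3d3dERERN3d3URERKqqqqqqqqqqqqqqZmZmJ3d3d3d3d3d0RERETd3URERNCqqqqqqqqqqqqqqmZmZid3d3d3d3d3RERERN3URERN0AqqqqqqqqpVWqqqpmZmJ3d3d3d3d3dERERERERERE3QCqqqqqqlVVVVVaqqZmZid3d3d3d3d0RERERERERETdAAAACqpVVVVVVVVaqmZmJ3d3d3d3d3REREREREREREAAAAAAVVVVVVVVVVVapmZnd3d3d3d3RERERERAAAREQAAAAABVVVVVVVVVVVVVZmd3d3d3d3REREREQAAABERAAAAAAIiFVVVVVVVVVVVVZ3d3d3d3REREREQAAAAEREQAAAAIiIiFVVVVVVVVVVVXd3d3d3RERERERAAAAARERAAAAAiIiIiFVVVVVVVVVVd3d3d3REREREREAAAABEREAAAACIiIiIiFVVVVVVVVV3d3d3dEREREREQAAABEREQAAAiIiIiIiIhVVVVVVVVVd3d3d0REREREREAAAERERAAAiIiIiIiIiIiFVVVVVVVVVVVVVVVEREREQAAEREREAIiIiIiIiIiIiIhVVVVVVVVVVVVVVVREREREAAREREQIiIiIiIiIiIiIiFVVVVVVVVVV//VVVURO7u4ABERERIiIiIiIiIiIiIiIVVVVVVVVVV///////u7u7u4AAAAAiIiIiIiIiIiIiIhVVVVVVVVV///////u7u7u7gAAAACIiIiIiIiIiAiIiIVVVVVVVVX///////7u7u7uAAAAAIiIiIiIiIiAAAiIhVVVVVVVVV///////u7u7u4AAAAAiIiIiIiIiIAAAIiFVVVVVVVVVV//////7u7u7gAAAACIiIiIiIiIgAAACIhVVVVVVVVVVf/////u7u7uAAAAAIiIiIiIiIgAAAAIiFVVVVVVVVVV9VVf/+7u7u4AAAAA"/>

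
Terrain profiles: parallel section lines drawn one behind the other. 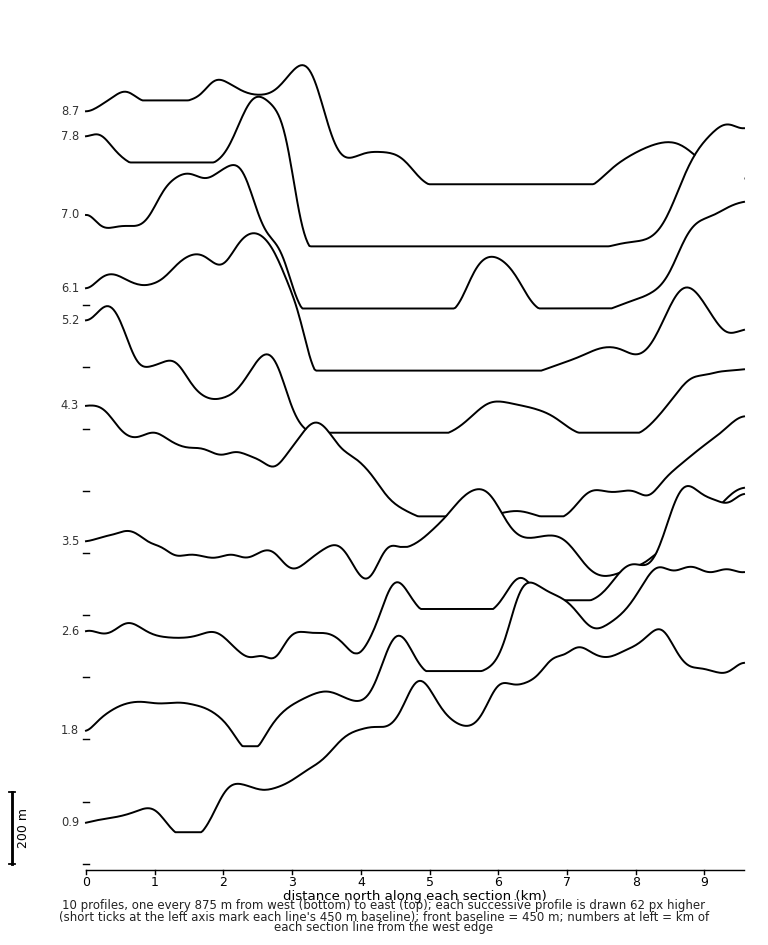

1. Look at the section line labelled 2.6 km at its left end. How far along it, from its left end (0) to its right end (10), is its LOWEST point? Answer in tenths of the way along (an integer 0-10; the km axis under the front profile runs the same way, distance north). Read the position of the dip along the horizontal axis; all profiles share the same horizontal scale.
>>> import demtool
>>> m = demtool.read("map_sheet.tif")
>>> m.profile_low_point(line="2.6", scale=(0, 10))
3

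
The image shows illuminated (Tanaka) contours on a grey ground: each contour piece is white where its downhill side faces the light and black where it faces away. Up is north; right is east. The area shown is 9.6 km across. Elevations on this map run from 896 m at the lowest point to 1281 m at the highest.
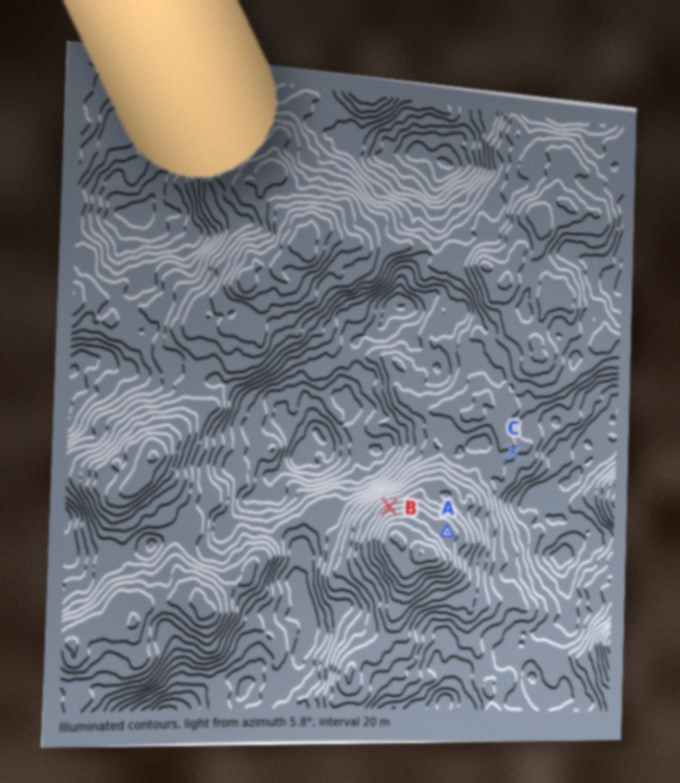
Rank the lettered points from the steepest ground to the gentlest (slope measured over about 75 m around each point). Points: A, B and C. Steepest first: B C A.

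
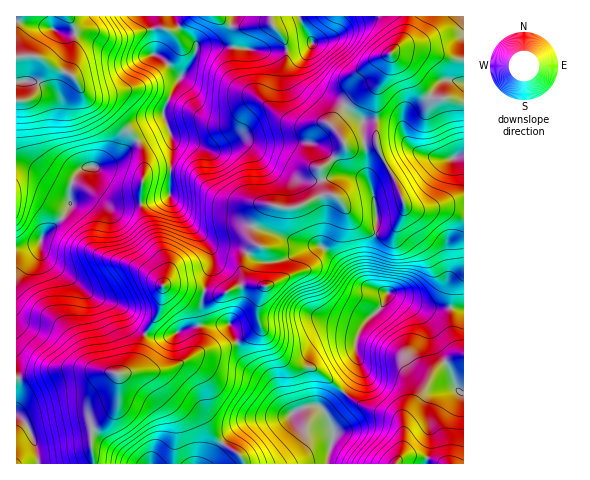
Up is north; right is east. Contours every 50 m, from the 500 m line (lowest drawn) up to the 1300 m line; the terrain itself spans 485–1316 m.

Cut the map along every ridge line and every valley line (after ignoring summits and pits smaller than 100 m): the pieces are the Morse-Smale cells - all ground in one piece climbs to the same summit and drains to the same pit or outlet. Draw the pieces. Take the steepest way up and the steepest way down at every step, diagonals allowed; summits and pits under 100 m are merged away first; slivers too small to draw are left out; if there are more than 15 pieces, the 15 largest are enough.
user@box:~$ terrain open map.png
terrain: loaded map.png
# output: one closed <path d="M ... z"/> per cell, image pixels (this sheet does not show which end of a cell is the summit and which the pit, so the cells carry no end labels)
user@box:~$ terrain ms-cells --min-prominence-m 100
<path d="M271 16l-123 1 6 16 0 21 10 5 17 18-18 35 5 14-30 15 6 19 0 14-3 13 0 17 14-2 14-6 7 10 18 15 13 1 22-2 23 6 9-17 5-4 29 2 21-10 12-3-5-8-3-18 25-23-7-13-8-8-4-2-22 0-14-12-7-30 4-34-5-11-9-10z"/><path d="M382 78l-5 6-24 14-13 12-8 13 0 3 6 6 7 13-25 23 3 18 5 8-12 3-21 10-29-2-10 11-3 11 45 15 18 3 9 3 30 32 12 7 25 7 31 12 40 3 1-93-19-6-32 0-9-4-5-18-23-44 0-53z"/><path d="M256 227l-4 1 0 10 6 7-3 1-10 11-3 5 0 11 7 9 8 4-18 0-16 8-9 0-36-8-14 0-4 25-14 23 7 3 14 0 26-11 36-2 8 19 13-7 10-11 9 16 17 20 8 5 18 1 4 3 27 22 7-7 9-16 0-9-3-10 1-13 10-17 15-14 6-13-28-10-25-25-15-12-22-4z"/><path d="M389 292l-7 14-15 14-10 17-1 13 3 10 0 9-15 23 12 10 14 7 21 6 10 8 2 7 0 17-6 17 66 0 1-155-41-3z"/><path d="M147 16l-130 0-1 83 8 2 8-5 10-21 2-11-2-4 1-1 11 8 19 9 15 22 17 9 33 34 28-13 2-3-5-13 18-35-17-18-10-5 0-21z"/><path d="M43 59l-1 1 2 4-2 11-7 17-8 8-11 1 1 146 22-3 4-8 22-21 5-8 1-22 5-10 6-6 5-3 19-1 13-7 19-17-33-34-16-8-5-5-11-18-19-9z"/><path d="M229 324l-36 2-26 11-23-2-8 28-9 9-8 3 0 22-5 14-8 9-14 10-1 15 4 19 114 0 2-2 12-18-9-9-12-23-9-9-18-10-16-19-15-3 22-1 37-19 33-8 1-3z"/><path d="M40 242l-24 6 0 115 2 14 7 1 43-10 35 3 15 3 13-4 9-14 4-22-11-9-13-19-30-11-37-29-10-10z"/><path d="M90 192l-9 0-7 4-9 19-22 21-3 5 3 15 47 39 30 11 13 19 12 9 15-23 2-20 5-15-3-17-16-31-8-24-29 1z"/><path d="M407 16l-135 0 0 6 10 13 5 11-4 34 5 23 4 10 7 7 8 3 19-1 6 4 5-11 16-17 24-14 7-8 5-13 1-9 14-16 4-14z"/><path d="M391 54l-4 17-11 20 0 53 3 7 20 37 6 18 8 4 25-2 25 8 1-113-19-5-14 0-10-9-11-16z"/><path d="M78 368l-21 2-37 8-4 36 9 9 6 10 8 31 55-1-3-18 1-15 18-14 8-12 1-29-8-3z"/><path d="M169 196l-28 8 7 24 17 35 2 13-4 9 15 1 36 8 9 0 16-8 14-2-8-6-3-5 0-11 3-5 10-11 3-1-6-7 1-11-24-7-22 2-13-1-18-15z"/><path d="M237 343l-34 8-37 19-22 1 15 3 16 19 22 14 17 28 8 8 16-15 11-6 15-4 21-1 6-3-9-11-12-21-24-20z"/><path d="M463 16l-54 0-5 22-14 16 20 19 11 16 12 10 12-1 19 4z"/>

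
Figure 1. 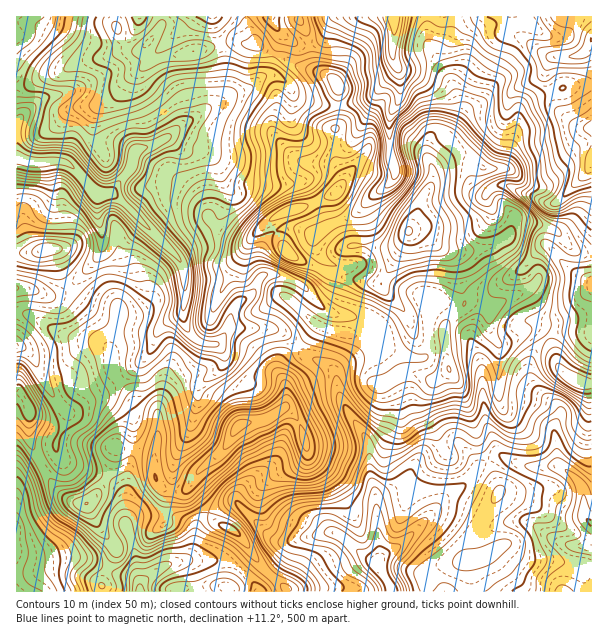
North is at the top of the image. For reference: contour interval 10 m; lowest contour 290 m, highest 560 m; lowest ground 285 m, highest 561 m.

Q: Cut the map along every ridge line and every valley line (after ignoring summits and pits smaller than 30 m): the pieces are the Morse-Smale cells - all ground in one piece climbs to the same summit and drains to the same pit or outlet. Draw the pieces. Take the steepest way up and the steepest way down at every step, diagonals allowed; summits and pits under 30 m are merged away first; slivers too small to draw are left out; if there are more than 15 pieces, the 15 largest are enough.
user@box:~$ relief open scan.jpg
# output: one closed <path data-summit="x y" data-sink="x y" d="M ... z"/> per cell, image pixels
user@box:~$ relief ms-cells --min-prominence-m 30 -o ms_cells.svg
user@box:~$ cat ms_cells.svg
<path data-summit="408 231" data-sink="17 158" d="M246 16l-230 1 0 141 20 5 32 0 30 32-1 20 5 15 1 16-5 11-8 10-22 22-12 6-11 0-15-6-14-1 0 57 7 3 8 6 18 36 11 15 8 7 9-3 13-12 15-7 29-22 16-15 8-23 9-8 10-4 5-5 6 19 9 8 12 4 7 0 14-16 40 0 15 6 12 12 10-8 10-13 3 0 9 5 25 4 15 8 23 36 10-5 14 0 19 7 15-11-4-7-1-36 5-8 14-15-8-43-18-13-13-13-11-4-4 0-12 14-6 3-44-1-2-3-12-21-3-10 0-15 12-15 0-8-7-16 0-30 4-9-2-32-2-6-7-5-29-9-42-21-10-17z"/><path data-summit="408 231" data-sink="591 41" d="M591 16l-163 0-1 23 30 57 0 20-11 18-9 2-5 4-5 9 1 9-9-10-8-3-40 1-7 7-24 35-9 9 1 21 14 25 2 3 44 1 6-3 12-14 4 0 11 4 18 14 24 4 22-5 18-9 8-16 12 0 28 8 21 22 15 1z"/><path data-summit="408 231" data-sink="392 591" d="M320 325l-3 0-19 22 7 8 21 9 6 5 5 9 0 9 5 14 25 39 3 13 0 23 6 18 4 63-2 7-18-11-18-17-9-4-6 0-33 9-23 35 11 8 5 8 183 0-1-29 6-3-3-9 0-11 9-21 15-21 3-12-19-39-11-39-12-27-8-11-14 10-19-7-14 0-10 5-23-36-10-6-30-6z"/><path data-summit="408 231" data-sink="591 522" d="M471 301l-4 0-17 17-5 8 1 36 4 10 13 21 9 24 8 30 13 24 6 15 0 6-18 27-9 21 0 11 3 9-6 3 1 28 121 1 1-68-8-9-1-26-5-7-20-18-4-39 6-14-25-24-6-13 1-15 5-9 11-12-10-8-8 0-24 13-6 0-8-11 2-21z"/><path data-summit="239 426" data-sink="17 158" d="M182 313l-5 5-10 4-9 8-8 23-16 15-29 22-15 7-13 12-10 4-1 10-10 17 0 13-14 11 13 24 13 11 10 5 9 0 10-10 12-21 7-27 36 6 2 3 0 18 6 13 10 6 12 0 6-4 8-14 28-25 15-23 27-6 20-15 0-18-6-13 0-9 2-5 14-13-6-10-20-9-40 0-14 16-7 0-12-4-9-8z"/><path data-summit="239 426" data-sink="392 591" d="M297 346l-15 14-2 5 0 9 6 13 0 18-20 15-27 6-15 23-28 25-6 11 0 6 25 31 16 7 15 13 7 13 17 21 12-13 12-22 33-9 6 0 9 4 18 17 18 11 2-12-2-16-2-42-6-18 0-23-3-13-25-39-5-14 0-9-5-9-6-5-21-9z"/><path data-summit="408 231" data-sink="393 17" d="M426 16l-128 1 10 22 5 26 8 8 11 5 6 9 2 32-4 9 0 30 7 16 1 7 27-35 40-1 8 3 7 9 1-8 5-9 5-4 9-2 4-3 8-20 0-10-12-27-18-30z"/><path data-summit="408 231" data-sink="591 285" d="M527 222l-12 0-8 16-22 10-18 4-25-3 7 4 8 10 1 16 6 23 13 0 15 9-2 21 8 11 6 0 24-13 8 0 10 8 11-6 34 0 1-78-16-2-21-22z"/><path data-summit="239 426" data-sink="17 551" d="M116 446l-7 27-12 21-10 10-9 0-15-8-8-8-14-25-17 9-6 7-1 75 16 5 45-1 29 12 8-15 0-9 4-4 13-6 18-2 14-10 4-29-12-16-2-24-7-4-22-1z"/><path data-summit="45 249" data-sink="17 158" d="M21 158l-5 1 0 128 14 2 15 6 11 0 12-6 22-22 12-16 1-12-6-24 1-20-30-32-32 0z"/><path data-summit="239 426" data-sink="140 591" d="M189 486l-7 6-16-1 2 4-4 29-14 10-18 2-13 6-4 4 0 9-7 15 27 8 4 4 1 6 6-10 24-14 12-4 42 0 15 8 14 14 5 10 12-17-17-20-7-13-10-10-24-13-7-12-15-16z"/><path data-summit="578 381" data-sink="591 522" d="M546 338l-6 6-10 15-1 15 6 13 25 24-6 14 4 39 11 8 13 14 2 29 7 8 1-139-10 0-15-8-8-8-6-20z"/><path data-summit="408 231" data-sink="140 591" d="M224 560l-42 0-12 4-17 8-11 10-2 6-1-6-4-4-6-2-9 0-13-6-5 12 0 9 75 1 2-3 16-3 27 0 5 2 3 4 28-1-5-9-14-14z"/><path data-summit="29 410" data-sink="17 158" d="M18 346l-2 1 0 45 6 4 8 14 0 30 10 22 2 1 14-10 0-13 10-17 1-10-18-23-18-36z"/><path data-summit="408 231" data-sink="17 551" d="M20 554l-4 1 1 37 85-1 0-9 4-12-17-10-11-2-45 1z"/>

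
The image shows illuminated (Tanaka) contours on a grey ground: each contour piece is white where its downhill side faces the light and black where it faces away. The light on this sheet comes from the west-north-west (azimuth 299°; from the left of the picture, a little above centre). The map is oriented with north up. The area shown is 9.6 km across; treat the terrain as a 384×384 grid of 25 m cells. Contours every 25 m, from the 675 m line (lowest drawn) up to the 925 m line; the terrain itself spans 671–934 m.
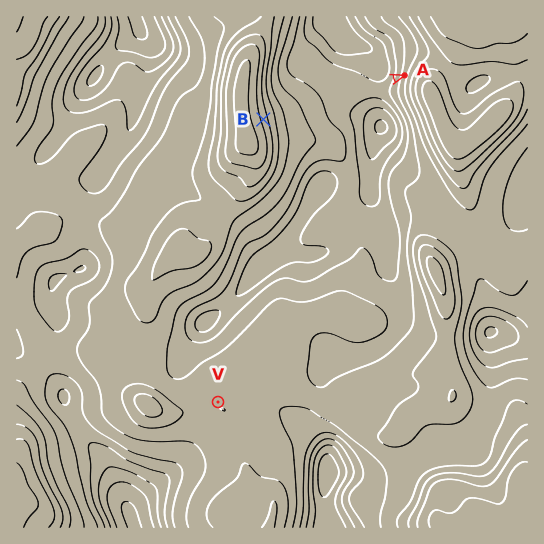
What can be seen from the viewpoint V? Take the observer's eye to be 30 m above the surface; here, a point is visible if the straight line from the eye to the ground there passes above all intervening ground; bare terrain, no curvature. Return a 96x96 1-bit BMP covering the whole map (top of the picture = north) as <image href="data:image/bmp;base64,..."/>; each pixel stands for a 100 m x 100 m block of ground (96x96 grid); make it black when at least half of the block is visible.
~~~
<image width="96" height="96" href="data:image/bmp;base64,Qk2+BAAAAAAAAD4AAAAoAAAAYAAAAGAAAAABAAEAAAAAAIAEAAATCwAAEwsAAAIAAAAAAAAA////AAAAAADn/+AAAB8AAP/+AADn/8ABwB8AAP/+EADn/4AD+B8AAf/+PAL//4AH//+AA//+PAb//wAP//+AA//+Hh///gAP//+AA//+H/7//gAH///AA///HPz//gAH///AAf//4fz//AAD///gAf//8/z//AAB///gAP////z/+AAA///gAP////7/4AAA///gAP////7/AAAAf//gAf+AAP/8AAAA///gAfwAAD/4AAAP//+AA/wAAD/wAAAf//8AA/4AAB/gAAA///8YB/4AAB8AAAAf//4cD/8AAA8AAAAP//4+P/+AAA8AAAAf//////+AAA8AAAA////////AAAcAAAA/////////gAAAAAB/////////gAAAAAD/////////wAAAAAD/////////wAAAAAD/////////wAAAAAH/////////wAAAAAH/////////wAAAAAH/////////gAAAAAP/////////gAAAD//////8P///gAAHj//////8H///gAAHn//////8H///gAAOD///h//8H///gAAOD///g//+P///gAAMB///gf//////gAAYB///AP//////gAAYA///gH//////gAAwA/f/gD////3/gABwA+P/wB////D/gADgA+H/4A////B/gADgA8H//Af//+B/gADgAAP//gP//8B/gADgAAH//wDB/wB/AADgAAH//4AAfgB/AADgAAD//8AAPAB/AADgAAB//8AAEAB+AADgAAA//+AAAAB+AADwAAA//+AAAAB+AADwAAAf//AAAAD8AAD8AAAP//gAAAD8AAD/AAADv/wAAAD4AAD/AAAAD/4AAAD4AAD/gAAAB/8AAYDwAAD/AAAAA/+ABwDwAAD/AAAAAf/AHwDgAAB+AAAAAf/gPgHgAAB+AAAAAf/wPAPwAAA8AAAAAf/4OAf8AAA4AAAAAf/8OAf/AAAAAAAAAf/+PAf/4AAAAAAAAf/+Hgf/+AAAAAAAA///Hg//+AAAAAAAA///ng//+AAAAAAAB////g//8AAAAAAAB////g+/8AAAAAAAD////g8/8AAAAAAAD////g4/+AAAAAAAD/+f/AZ//AAAAAAAB/4f/Af//AAAAAAAAfwf+Af//gAAAAAAAHAH8AH/5wAAAAAAAAADwAH/w4AAAAAAAAAAAAH/gcAAAAAAAAAAAAH/gcAAAAAAAAAAAAH/AIAAAAAAAAAAAAH/AAAAAAAAAAAAAAH+AACAAAAAAAAAAAP+AACAAAAAAAAAAAf+AACAAAAAAAAAAA/8AACAAAAAAAAAAA/8AADAAAAAAAAAAA/4AADAAAAAAAAAAAPwAADAAAAAAAAAAAPwAADAAAAAAAAAAAPgAADgAAAAAAAAAAPgAADwAAAAAAAAAAPgAADwAAAAAAAAAAPwAAD4AAAAAAAAAAP4AAD4AAAAAAAAAAP+AAD4AAAAAAAAAAf/gAD8AAAAAAAAAA//wAD8AAAAAAAAAB//gAD+AAAAAAAAAD//AAD+AAAAAAAAAD//AAA="/>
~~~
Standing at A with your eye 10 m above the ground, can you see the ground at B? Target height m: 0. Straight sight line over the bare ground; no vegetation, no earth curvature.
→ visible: true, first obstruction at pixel None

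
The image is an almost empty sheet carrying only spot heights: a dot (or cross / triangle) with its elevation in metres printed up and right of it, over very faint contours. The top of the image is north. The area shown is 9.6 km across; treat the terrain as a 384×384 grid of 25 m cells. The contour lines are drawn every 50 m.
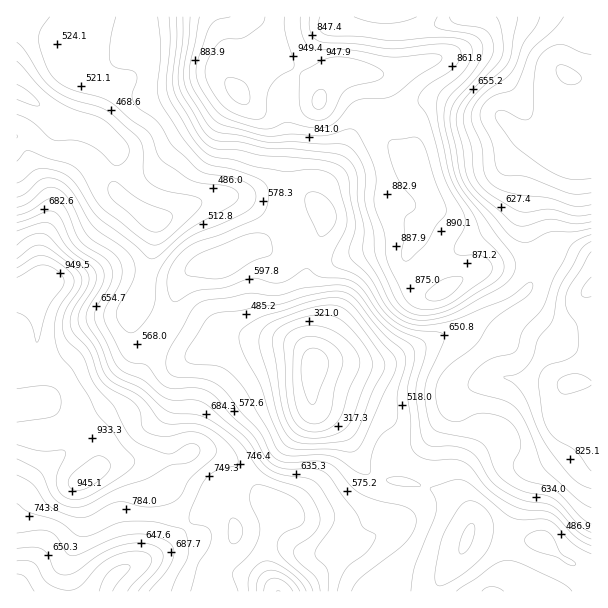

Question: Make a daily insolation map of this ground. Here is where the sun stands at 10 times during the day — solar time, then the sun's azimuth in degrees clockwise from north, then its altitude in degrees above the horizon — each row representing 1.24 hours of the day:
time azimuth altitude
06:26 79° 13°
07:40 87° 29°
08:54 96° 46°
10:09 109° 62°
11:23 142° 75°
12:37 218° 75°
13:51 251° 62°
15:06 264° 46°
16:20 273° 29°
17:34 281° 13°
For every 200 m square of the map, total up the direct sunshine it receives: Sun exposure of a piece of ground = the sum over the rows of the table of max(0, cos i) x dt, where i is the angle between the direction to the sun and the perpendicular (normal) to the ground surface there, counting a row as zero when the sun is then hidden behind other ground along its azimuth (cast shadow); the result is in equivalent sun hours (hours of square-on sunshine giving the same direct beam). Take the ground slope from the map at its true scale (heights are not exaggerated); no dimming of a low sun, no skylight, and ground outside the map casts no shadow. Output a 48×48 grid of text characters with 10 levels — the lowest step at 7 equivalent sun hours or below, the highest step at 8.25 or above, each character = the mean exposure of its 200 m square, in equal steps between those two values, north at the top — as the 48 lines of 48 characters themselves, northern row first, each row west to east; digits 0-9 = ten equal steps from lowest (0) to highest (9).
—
988888888887655677788987678888888887545788888899
888888888767645677888886544567787653125667888899
888888888777634578888887631122333334556666777889
778888887777523578888888765555556788777766777788
777899987777534688888898888888888887765566777778
776789977777545678888898788888888887654567777678
876667777777655678888897787888888887644667777788
788766667777765567888887787789998876556766788999
668877776777765565568888766788888864456776788999
877876677677776565435777667888888863355666798999
888888767777776566543455567888888864356666689999
877788887777777666776666667777888874356776678888
765568888888887766778888776767889874356765567888
754346889888888776667898877766889985135555566777
655434689888888888877888877656889986202344676666
445544568888888888777788777656889998510234665555
225544445789887666566888667656788899853345655444
335555545578743455457898766666788899876545666531
555444455456412455678888866666788988888656788752
554211345555225667888888886777778988887656888864
344100246776458888889988988777679998877767898656
577633566776689887788888886566678988788777887546
888865567775788777788887633455568878875567876568
998754567763788777888765223544457887545678866678
898655677754888888887542356653334542357788776789
897655566647888889887633567764332124788888777889
887653346668888888887744667776554578888888778888
888764346678888988887664577776666777888888788889
888876435578788888877666577777776667887677778778
988887433457776778876656656666665557877788777777
889987421245655567776556656665555567888898878888
889888654323566656776556657765666678898888878998
888888778754566665676545556666677678998888778999
777888777886654444455434435656777678889887778988
888899876777654333234432124556877688889977767988
889998887666767665434430002566888788778887777888
888988887777888888742310002577898888877888877888
888877888888998778862001344688999888877788888888
887778877889988788885224666678899999877678887788
877777656899888789887655677667788889877666776678
877666678888888888888887677777777788887666655578
988677888888888888888998777888877788888777655457
888788888888898888888998877888888788888888666545
888888877767788888878888778888988888888888867754
888888766677778988778778888898888888887788788876
888887667876568888766435778888888888876777777888
887887788743578898864300477888888888757888877778
888888887545788888765631367788888888668999988888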